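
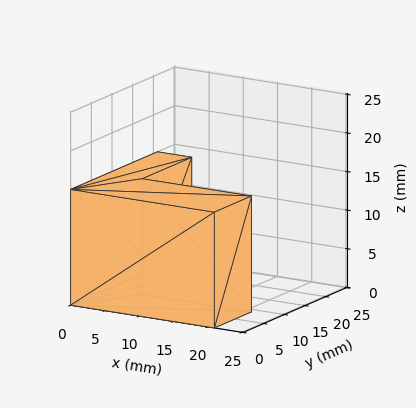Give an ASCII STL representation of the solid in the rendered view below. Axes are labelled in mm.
Reading the render: the shape is an L-shaped prism: outer 21 × 21 mm, arm thicknesses ≈ 9 mm (horizontal) and 5 mm (vertical), extruded 15 mm in z (dimensions read to the nearest mm from the axis ticks). For the STL, each face is triangulated and given an outward normal.

solid part
  facet normal 0.0000 0.0000 -1.0000
    outer loop
      vertex 21.000 9.000 0.000
      vertex 21.000 0.000 0.000
      vertex 0.000 0.000 0.000
    endloop
  endfacet
  facet normal 0.0000 0.0000 -1.0000
    outer loop
      vertex 5.000 9.000 0.000
      vertex 21.000 9.000 0.000
      vertex 0.000 0.000 0.000
    endloop
  endfacet
  facet normal 0.0000 0.0000 -1.0000
    outer loop
      vertex 5.000 21.000 0.000
      vertex 5.000 9.000 0.000
      vertex 0.000 0.000 0.000
    endloop
  endfacet
  facet normal 0.0000 0.0000 -1.0000
    outer loop
      vertex 0.000 21.000 0.000
      vertex 5.000 21.000 0.000
      vertex 0.000 0.000 0.000
    endloop
  endfacet
  facet normal 0.0000 0.0000 1.0000
    outer loop
      vertex 0.000 0.000 15.000
      vertex 21.000 0.000 15.000
      vertex 21.000 9.000 15.000
    endloop
  endfacet
  facet normal 0.0000 0.0000 1.0000
    outer loop
      vertex 0.000 0.000 15.000
      vertex 21.000 9.000 15.000
      vertex 5.000 9.000 15.000
    endloop
  endfacet
  facet normal 0.0000 0.0000 1.0000
    outer loop
      vertex 0.000 0.000 15.000
      vertex 5.000 9.000 15.000
      vertex 5.000 21.000 15.000
    endloop
  endfacet
  facet normal 0.0000 0.0000 1.0000
    outer loop
      vertex 0.000 0.000 15.000
      vertex 5.000 21.000 15.000
      vertex 0.000 21.000 15.000
    endloop
  endfacet
  facet normal 0.0000 -1.0000 0.0000
    outer loop
      vertex 0.000 0.000 0.000
      vertex 21.000 0.000 0.000
      vertex 21.000 0.000 15.000
    endloop
  endfacet
  facet normal 0.0000 -1.0000 0.0000
    outer loop
      vertex 0.000 0.000 0.000
      vertex 21.000 0.000 15.000
      vertex 0.000 0.000 15.000
    endloop
  endfacet
  facet normal 1.0000 0.0000 0.0000
    outer loop
      vertex 21.000 0.000 0.000
      vertex 21.000 9.000 0.000
      vertex 21.000 9.000 15.000
    endloop
  endfacet
  facet normal 1.0000 0.0000 0.0000
    outer loop
      vertex 21.000 0.000 0.000
      vertex 21.000 9.000 15.000
      vertex 21.000 0.000 15.000
    endloop
  endfacet
  facet normal 0.0000 1.0000 0.0000
    outer loop
      vertex 21.000 9.000 0.000
      vertex 5.000 9.000 0.000
      vertex 5.000 9.000 15.000
    endloop
  endfacet
  facet normal 0.0000 1.0000 0.0000
    outer loop
      vertex 21.000 9.000 0.000
      vertex 5.000 9.000 15.000
      vertex 21.000 9.000 15.000
    endloop
  endfacet
  facet normal 1.0000 0.0000 0.0000
    outer loop
      vertex 5.000 9.000 0.000
      vertex 5.000 21.000 0.000
      vertex 5.000 21.000 15.000
    endloop
  endfacet
  facet normal 1.0000 0.0000 0.0000
    outer loop
      vertex 5.000 9.000 0.000
      vertex 5.000 21.000 15.000
      vertex 5.000 9.000 15.000
    endloop
  endfacet
  facet normal 0.0000 1.0000 0.0000
    outer loop
      vertex 5.000 21.000 0.000
      vertex 0.000 21.000 0.000
      vertex 0.000 21.000 15.000
    endloop
  endfacet
  facet normal 0.0000 1.0000 0.0000
    outer loop
      vertex 5.000 21.000 0.000
      vertex 0.000 21.000 15.000
      vertex 5.000 21.000 15.000
    endloop
  endfacet
  facet normal -1.0000 0.0000 0.0000
    outer loop
      vertex 0.000 21.000 0.000
      vertex 0.000 0.000 0.000
      vertex 0.000 0.000 15.000
    endloop
  endfacet
  facet normal -1.0000 0.0000 0.0000
    outer loop
      vertex 0.000 21.000 0.000
      vertex 0.000 0.000 15.000
      vertex 0.000 21.000 15.000
    endloop
  endfacet
endsolid part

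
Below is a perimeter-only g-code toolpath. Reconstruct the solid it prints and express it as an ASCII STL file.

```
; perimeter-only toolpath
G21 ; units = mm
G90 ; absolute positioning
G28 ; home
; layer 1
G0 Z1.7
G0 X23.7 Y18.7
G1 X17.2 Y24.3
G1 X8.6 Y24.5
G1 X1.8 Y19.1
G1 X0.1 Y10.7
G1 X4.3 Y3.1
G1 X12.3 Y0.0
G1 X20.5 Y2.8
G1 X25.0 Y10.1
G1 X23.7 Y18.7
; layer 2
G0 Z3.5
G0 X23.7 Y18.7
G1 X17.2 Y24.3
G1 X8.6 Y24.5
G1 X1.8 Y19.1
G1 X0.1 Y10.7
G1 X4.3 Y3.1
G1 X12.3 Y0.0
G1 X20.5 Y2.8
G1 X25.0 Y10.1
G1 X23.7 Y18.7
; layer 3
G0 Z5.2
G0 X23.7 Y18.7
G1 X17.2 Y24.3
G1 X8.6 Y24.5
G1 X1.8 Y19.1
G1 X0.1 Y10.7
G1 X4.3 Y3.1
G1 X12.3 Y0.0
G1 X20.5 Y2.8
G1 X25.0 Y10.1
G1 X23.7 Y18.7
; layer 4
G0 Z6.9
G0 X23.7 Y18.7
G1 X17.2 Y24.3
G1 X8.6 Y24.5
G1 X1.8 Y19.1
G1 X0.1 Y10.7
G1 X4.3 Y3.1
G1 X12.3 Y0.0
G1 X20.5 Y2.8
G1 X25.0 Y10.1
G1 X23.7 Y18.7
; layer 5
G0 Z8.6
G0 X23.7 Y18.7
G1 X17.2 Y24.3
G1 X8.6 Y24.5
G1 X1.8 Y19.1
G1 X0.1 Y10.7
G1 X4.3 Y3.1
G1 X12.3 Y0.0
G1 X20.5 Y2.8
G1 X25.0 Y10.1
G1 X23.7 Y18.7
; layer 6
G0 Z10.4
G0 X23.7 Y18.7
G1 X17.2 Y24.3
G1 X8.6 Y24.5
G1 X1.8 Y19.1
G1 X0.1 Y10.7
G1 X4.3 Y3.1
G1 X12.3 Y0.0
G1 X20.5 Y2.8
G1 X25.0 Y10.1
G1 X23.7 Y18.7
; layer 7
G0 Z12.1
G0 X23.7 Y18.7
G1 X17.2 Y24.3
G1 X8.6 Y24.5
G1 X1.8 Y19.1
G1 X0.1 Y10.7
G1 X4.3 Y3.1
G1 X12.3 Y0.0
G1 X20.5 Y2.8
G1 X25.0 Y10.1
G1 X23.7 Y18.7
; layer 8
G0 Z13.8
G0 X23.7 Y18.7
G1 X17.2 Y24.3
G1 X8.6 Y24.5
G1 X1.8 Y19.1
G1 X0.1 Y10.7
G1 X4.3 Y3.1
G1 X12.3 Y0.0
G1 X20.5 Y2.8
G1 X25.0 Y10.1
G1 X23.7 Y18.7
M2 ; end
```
solid part
  facet normal 0.0000 0.0000 -1.0000
    outer loop
      vertex 8.6 24.5 0.0
      vertex 17.2 24.3 0.0
      vertex 23.7 18.7 0.0
    endloop
  endfacet
  facet normal 0.0000 0.0000 -1.0000
    outer loop
      vertex 1.8 19.1 0.0
      vertex 8.6 24.5 0.0
      vertex 23.7 18.7 0.0
    endloop
  endfacet
  facet normal 0.0000 0.0000 -1.0000
    outer loop
      vertex 0.1 10.7 0.0
      vertex 1.8 19.1 0.0
      vertex 23.7 18.7 0.0
    endloop
  endfacet
  facet normal 0.0000 0.0000 -1.0000
    outer loop
      vertex 4.3 3.1 0.0
      vertex 0.1 10.7 0.0
      vertex 23.7 18.7 0.0
    endloop
  endfacet
  facet normal 0.0000 0.0000 -1.0000
    outer loop
      vertex 12.3 0.0 0.0
      vertex 4.3 3.1 0.0
      vertex 23.7 18.7 0.0
    endloop
  endfacet
  facet normal 0.0000 0.0000 -1.0000
    outer loop
      vertex 20.5 2.8 0.0
      vertex 12.3 0.0 0.0
      vertex 23.7 18.7 0.0
    endloop
  endfacet
  facet normal 0.0000 0.0000 -1.0000
    outer loop
      vertex 25.0 10.1 0.0
      vertex 20.5 2.8 0.0
      vertex 23.7 18.7 0.0
    endloop
  endfacet
  facet normal 0.0000 0.0000 1.0000
    outer loop
      vertex 23.7 18.7 13.8
      vertex 17.2 24.3 13.8
      vertex 8.6 24.5 13.8
    endloop
  endfacet
  facet normal 0.0000 0.0000 1.0000
    outer loop
      vertex 23.7 18.7 13.8
      vertex 8.6 24.5 13.8
      vertex 1.8 19.1 13.8
    endloop
  endfacet
  facet normal 0.0000 0.0000 1.0000
    outer loop
      vertex 23.7 18.7 13.8
      vertex 1.8 19.1 13.8
      vertex 0.1 10.7 13.8
    endloop
  endfacet
  facet normal 0.0000 0.0000 1.0000
    outer loop
      vertex 23.7 18.7 13.8
      vertex 0.1 10.7 13.8
      vertex 4.3 3.1 13.8
    endloop
  endfacet
  facet normal 0.0000 0.0000 1.0000
    outer loop
      vertex 23.7 18.7 13.8
      vertex 4.3 3.1 13.8
      vertex 12.3 0.0 13.8
    endloop
  endfacet
  facet normal 0.0000 0.0000 1.0000
    outer loop
      vertex 23.7 18.7 13.8
      vertex 12.3 0.0 13.8
      vertex 20.5 2.8 13.8
    endloop
  endfacet
  facet normal 0.0000 0.0000 1.0000
    outer loop
      vertex 23.7 18.7 13.8
      vertex 20.5 2.8 13.8
      vertex 25.0 10.1 13.8
    endloop
  endfacet
  facet normal 0.6527 0.7576 0.0000
    outer loop
      vertex 23.7 18.7 0.0
      vertex 17.2 24.3 0.0
      vertex 17.2 24.3 13.8
    endloop
  endfacet
  facet normal 0.6527 0.7576 0.0000
    outer loop
      vertex 23.7 18.7 0.0
      vertex 17.2 24.3 13.8
      vertex 23.7 18.7 13.8
    endloop
  endfacet
  facet normal 0.0232 0.9997 0.0000
    outer loop
      vertex 17.2 24.3 0.0
      vertex 8.6 24.5 0.0
      vertex 8.6 24.5 13.8
    endloop
  endfacet
  facet normal 0.0232 0.9997 0.0000
    outer loop
      vertex 17.2 24.3 0.0
      vertex 8.6 24.5 13.8
      vertex 17.2 24.3 13.8
    endloop
  endfacet
  facet normal -0.6219 0.7831 0.0000
    outer loop
      vertex 8.6 24.5 0.0
      vertex 1.8 19.1 0.0
      vertex 1.8 19.1 13.8
    endloop
  endfacet
  facet normal -0.6219 0.7831 0.0000
    outer loop
      vertex 8.6 24.5 0.0
      vertex 1.8 19.1 13.8
      vertex 8.6 24.5 13.8
    endloop
  endfacet
  facet normal -0.9801 0.1984 0.0000
    outer loop
      vertex 1.8 19.1 0.0
      vertex 0.1 10.7 0.0
      vertex 0.1 10.7 13.8
    endloop
  endfacet
  facet normal -0.9801 0.1984 0.0000
    outer loop
      vertex 1.8 19.1 0.0
      vertex 0.1 10.7 13.8
      vertex 1.8 19.1 13.8
    endloop
  endfacet
  facet normal -0.8752 -0.4837 0.0000
    outer loop
      vertex 0.1 10.7 0.0
      vertex 4.3 3.1 0.0
      vertex 4.3 3.1 13.8
    endloop
  endfacet
  facet normal -0.8752 -0.4837 0.0000
    outer loop
      vertex 0.1 10.7 0.0
      vertex 4.3 3.1 13.8
      vertex 0.1 10.7 13.8
    endloop
  endfacet
  facet normal -0.3613 -0.9324 0.0000
    outer loop
      vertex 4.3 3.1 0.0
      vertex 12.3 0.0 0.0
      vertex 12.3 0.0 13.8
    endloop
  endfacet
  facet normal -0.3613 -0.9324 0.0000
    outer loop
      vertex 4.3 3.1 0.0
      vertex 12.3 0.0 13.8
      vertex 4.3 3.1 13.8
    endloop
  endfacet
  facet normal 0.3231 -0.9463 0.0000
    outer loop
      vertex 12.3 0.0 0.0
      vertex 20.5 2.8 0.0
      vertex 20.5 2.8 13.8
    endloop
  endfacet
  facet normal 0.3231 -0.9463 0.0000
    outer loop
      vertex 12.3 0.0 0.0
      vertex 20.5 2.8 13.8
      vertex 12.3 0.0 13.8
    endloop
  endfacet
  facet normal 0.8513 -0.5247 0.0000
    outer loop
      vertex 20.5 2.8 0.0
      vertex 25.0 10.1 0.0
      vertex 25.0 10.1 13.8
    endloop
  endfacet
  facet normal 0.8513 -0.5247 0.0000
    outer loop
      vertex 20.5 2.8 0.0
      vertex 25.0 10.1 13.8
      vertex 20.5 2.8 13.8
    endloop
  endfacet
  facet normal 0.9888 0.1495 0.0000
    outer loop
      vertex 25.0 10.1 0.0
      vertex 23.7 18.7 0.0
      vertex 23.7 18.7 13.8
    endloop
  endfacet
  facet normal 0.9888 0.1495 0.0000
    outer loop
      vertex 25.0 10.1 0.0
      vertex 23.7 18.7 13.8
      vertex 25.0 10.1 13.8
    endloop
  endfacet
endsolid part

The G0 Z moves step by Δz≈1.7 mm. Every layer's G1 loop is the same polygon, so the solid is a straight extrusion of it from z=0 to z≈13.8. Closing with flat bottom and top caps and triangulating gives 32 facets — a regular 9-sided prism (a cylinder approximated with 9 flat sides), circumscribed radius ≈ 12.6 mm, height ≈ 13.8 mm.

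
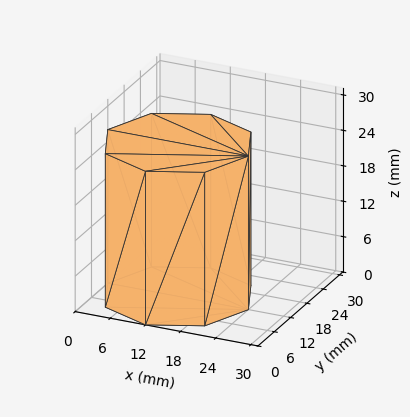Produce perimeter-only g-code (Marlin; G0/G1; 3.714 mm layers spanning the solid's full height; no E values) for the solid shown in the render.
Reading the render: the shape is a regular 8-sided prism (a cylinder approximated with 8 flat sides), circumscribed radius ≈ 12 mm, height ≈ 26 mm (dimensions read to the nearest mm from the axis ticks). For the g-code, the solid's height is divided into equal slices at the stated Δz and each level perimeter traced with G1 moves after a G0 lift.

; perimeter-only toolpath
G21 ; units = mm
G90 ; absolute positioning
G28 ; home
; layer 1
G0 Z3.714
G0 X24.000 Y12.000
G1 X20.485 Y20.485
G1 X12.000 Y24.000
G1 X3.515 Y20.485
G1 X0.000 Y12.000
G1 X3.515 Y3.515
G1 X12.000 Y0.000
G1 X20.485 Y3.515
G1 X24.000 Y12.000
; layer 2
G0 Z7.429
G0 X24.000 Y12.000
G1 X20.485 Y20.485
G1 X12.000 Y24.000
G1 X3.515 Y20.485
G1 X0.000 Y12.000
G1 X3.515 Y3.515
G1 X12.000 Y0.000
G1 X20.485 Y3.515
G1 X24.000 Y12.000
; layer 3
G0 Z11.143
G0 X24.000 Y12.000
G1 X20.485 Y20.485
G1 X12.000 Y24.000
G1 X3.515 Y20.485
G1 X0.000 Y12.000
G1 X3.515 Y3.515
G1 X12.000 Y0.000
G1 X20.485 Y3.515
G1 X24.000 Y12.000
; layer 4
G0 Z14.857
G0 X24.000 Y12.000
G1 X20.485 Y20.485
G1 X12.000 Y24.000
G1 X3.515 Y20.485
G1 X0.000 Y12.000
G1 X3.515 Y3.515
G1 X12.000 Y0.000
G1 X20.485 Y3.515
G1 X24.000 Y12.000
; layer 5
G0 Z18.571
G0 X24.000 Y12.000
G1 X20.485 Y20.485
G1 X12.000 Y24.000
G1 X3.515 Y20.485
G1 X0.000 Y12.000
G1 X3.515 Y3.515
G1 X12.000 Y0.000
G1 X20.485 Y3.515
G1 X24.000 Y12.000
; layer 6
G0 Z22.286
G0 X24.000 Y12.000
G1 X20.485 Y20.485
G1 X12.000 Y24.000
G1 X3.515 Y20.485
G1 X0.000 Y12.000
G1 X3.515 Y3.515
G1 X12.000 Y0.000
G1 X20.485 Y3.515
G1 X24.000 Y12.000
; layer 7
G0 Z26.000
G0 X24.000 Y12.000
G1 X20.485 Y20.485
G1 X12.000 Y24.000
G1 X3.515 Y20.485
G1 X0.000 Y12.000
G1 X3.515 Y3.515
G1 X12.000 Y0.000
G1 X20.485 Y3.515
G1 X24.000 Y12.000
M2 ; end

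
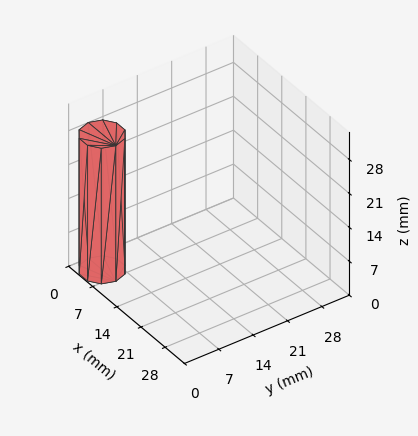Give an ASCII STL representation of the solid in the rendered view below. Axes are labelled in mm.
Reading the render: the shape is a regular 10-sided prism (a cylinder approximated with 10 flat sides), circumscribed radius ≈ 4 mm, height ≈ 28 mm (dimensions read to the nearest mm from the axis ticks). For the STL, each face is triangulated and given an outward normal.

solid part
  facet normal 0.0000 0.0000 -1.0000
    outer loop
      vertex 5.2 7.8 0.0
      vertex 7.2 6.4 0.0
      vertex 8.0 4.0 0.0
    endloop
  endfacet
  facet normal 0.0000 0.0000 -1.0000
    outer loop
      vertex 2.8 7.8 0.0
      vertex 5.2 7.8 0.0
      vertex 8.0 4.0 0.0
    endloop
  endfacet
  facet normal 0.0000 0.0000 -1.0000
    outer loop
      vertex 0.8 6.4 0.0
      vertex 2.8 7.8 0.0
      vertex 8.0 4.0 0.0
    endloop
  endfacet
  facet normal 0.0000 0.0000 -1.0000
    outer loop
      vertex 0.0 4.0 0.0
      vertex 0.8 6.4 0.0
      vertex 8.0 4.0 0.0
    endloop
  endfacet
  facet normal 0.0000 0.0000 -1.0000
    outer loop
      vertex 0.8 1.6 0.0
      vertex 0.0 4.0 0.0
      vertex 8.0 4.0 0.0
    endloop
  endfacet
  facet normal 0.0000 0.0000 -1.0000
    outer loop
      vertex 2.8 0.2 0.0
      vertex 0.8 1.6 0.0
      vertex 8.0 4.0 0.0
    endloop
  endfacet
  facet normal 0.0000 0.0000 -1.0000
    outer loop
      vertex 5.2 0.2 0.0
      vertex 2.8 0.2 0.0
      vertex 8.0 4.0 0.0
    endloop
  endfacet
  facet normal 0.0000 0.0000 -1.0000
    outer loop
      vertex 7.2 1.6 0.0
      vertex 5.2 0.2 0.0
      vertex 8.0 4.0 0.0
    endloop
  endfacet
  facet normal 0.0000 0.0000 1.0000
    outer loop
      vertex 8.0 4.0 28.0
      vertex 7.2 6.4 28.0
      vertex 5.2 7.8 28.0
    endloop
  endfacet
  facet normal 0.0000 0.0000 1.0000
    outer loop
      vertex 8.0 4.0 28.0
      vertex 5.2 7.8 28.0
      vertex 2.8 7.8 28.0
    endloop
  endfacet
  facet normal 0.0000 0.0000 1.0000
    outer loop
      vertex 8.0 4.0 28.0
      vertex 2.8 7.8 28.0
      vertex 0.8 6.4 28.0
    endloop
  endfacet
  facet normal 0.0000 0.0000 1.0000
    outer loop
      vertex 8.0 4.0 28.0
      vertex 0.8 6.4 28.0
      vertex 0.0 4.0 28.0
    endloop
  endfacet
  facet normal 0.0000 0.0000 1.0000
    outer loop
      vertex 8.0 4.0 28.0
      vertex 0.0 4.0 28.0
      vertex 0.8 1.6 28.0
    endloop
  endfacet
  facet normal 0.0000 0.0000 1.0000
    outer loop
      vertex 8.0 4.0 28.0
      vertex 0.8 1.6 28.0
      vertex 2.8 0.2 28.0
    endloop
  endfacet
  facet normal 0.0000 0.0000 1.0000
    outer loop
      vertex 8.0 4.0 28.0
      vertex 2.8 0.2 28.0
      vertex 5.2 0.2 28.0
    endloop
  endfacet
  facet normal 0.0000 0.0000 1.0000
    outer loop
      vertex 8.0 4.0 28.0
      vertex 5.2 0.2 28.0
      vertex 7.2 1.6 28.0
    endloop
  endfacet
  facet normal 0.9487 0.3162 0.0000
    outer loop
      vertex 8.0 4.0 0.0
      vertex 7.2 6.4 0.0
      vertex 7.2 6.4 28.0
    endloop
  endfacet
  facet normal 0.9487 0.3162 0.0000
    outer loop
      vertex 8.0 4.0 0.0
      vertex 7.2 6.4 28.0
      vertex 8.0 4.0 28.0
    endloop
  endfacet
  facet normal 0.5735 0.8192 0.0000
    outer loop
      vertex 7.2 6.4 0.0
      vertex 5.2 7.8 0.0
      vertex 5.2 7.8 28.0
    endloop
  endfacet
  facet normal 0.5735 0.8192 0.0000
    outer loop
      vertex 7.2 6.4 0.0
      vertex 5.2 7.8 28.0
      vertex 7.2 6.4 28.0
    endloop
  endfacet
  facet normal 0.0000 1.0000 0.0000
    outer loop
      vertex 5.2 7.8 0.0
      vertex 2.8 7.8 0.0
      vertex 2.8 7.8 28.0
    endloop
  endfacet
  facet normal 0.0000 1.0000 0.0000
    outer loop
      vertex 5.2 7.8 0.0
      vertex 2.8 7.8 28.0
      vertex 5.2 7.8 28.0
    endloop
  endfacet
  facet normal -0.5735 0.8192 0.0000
    outer loop
      vertex 2.8 7.8 0.0
      vertex 0.8 6.4 0.0
      vertex 0.8 6.4 28.0
    endloop
  endfacet
  facet normal -0.5735 0.8192 0.0000
    outer loop
      vertex 2.8 7.8 0.0
      vertex 0.8 6.4 28.0
      vertex 2.8 7.8 28.0
    endloop
  endfacet
  facet normal -0.9487 0.3162 0.0000
    outer loop
      vertex 0.8 6.4 0.0
      vertex 0.0 4.0 0.0
      vertex 0.0 4.0 28.0
    endloop
  endfacet
  facet normal -0.9487 0.3162 0.0000
    outer loop
      vertex 0.8 6.4 0.0
      vertex 0.0 4.0 28.0
      vertex 0.8 6.4 28.0
    endloop
  endfacet
  facet normal -0.9487 -0.3162 0.0000
    outer loop
      vertex 0.0 4.0 0.0
      vertex 0.8 1.6 0.0
      vertex 0.8 1.6 28.0
    endloop
  endfacet
  facet normal -0.9487 -0.3162 0.0000
    outer loop
      vertex 0.0 4.0 0.0
      vertex 0.8 1.6 28.0
      vertex 0.0 4.0 28.0
    endloop
  endfacet
  facet normal -0.5735 -0.8192 0.0000
    outer loop
      vertex 0.8 1.6 0.0
      vertex 2.8 0.2 0.0
      vertex 2.8 0.2 28.0
    endloop
  endfacet
  facet normal -0.5735 -0.8192 0.0000
    outer loop
      vertex 0.8 1.6 0.0
      vertex 2.8 0.2 28.0
      vertex 0.8 1.6 28.0
    endloop
  endfacet
  facet normal 0.0000 -1.0000 0.0000
    outer loop
      vertex 2.8 0.2 0.0
      vertex 5.2 0.2 0.0
      vertex 5.2 0.2 28.0
    endloop
  endfacet
  facet normal 0.0000 -1.0000 0.0000
    outer loop
      vertex 2.8 0.2 0.0
      vertex 5.2 0.2 28.0
      vertex 2.8 0.2 28.0
    endloop
  endfacet
  facet normal 0.5735 -0.8192 0.0000
    outer loop
      vertex 5.2 0.2 0.0
      vertex 7.2 1.6 0.0
      vertex 7.2 1.6 28.0
    endloop
  endfacet
  facet normal 0.5735 -0.8192 0.0000
    outer loop
      vertex 5.2 0.2 0.0
      vertex 7.2 1.6 28.0
      vertex 5.2 0.2 28.0
    endloop
  endfacet
  facet normal 0.9487 -0.3162 0.0000
    outer loop
      vertex 7.2 1.6 0.0
      vertex 8.0 4.0 0.0
      vertex 8.0 4.0 28.0
    endloop
  endfacet
  facet normal 0.9487 -0.3162 0.0000
    outer loop
      vertex 7.2 1.6 0.0
      vertex 8.0 4.0 28.0
      vertex 7.2 1.6 28.0
    endloop
  endfacet
endsolid part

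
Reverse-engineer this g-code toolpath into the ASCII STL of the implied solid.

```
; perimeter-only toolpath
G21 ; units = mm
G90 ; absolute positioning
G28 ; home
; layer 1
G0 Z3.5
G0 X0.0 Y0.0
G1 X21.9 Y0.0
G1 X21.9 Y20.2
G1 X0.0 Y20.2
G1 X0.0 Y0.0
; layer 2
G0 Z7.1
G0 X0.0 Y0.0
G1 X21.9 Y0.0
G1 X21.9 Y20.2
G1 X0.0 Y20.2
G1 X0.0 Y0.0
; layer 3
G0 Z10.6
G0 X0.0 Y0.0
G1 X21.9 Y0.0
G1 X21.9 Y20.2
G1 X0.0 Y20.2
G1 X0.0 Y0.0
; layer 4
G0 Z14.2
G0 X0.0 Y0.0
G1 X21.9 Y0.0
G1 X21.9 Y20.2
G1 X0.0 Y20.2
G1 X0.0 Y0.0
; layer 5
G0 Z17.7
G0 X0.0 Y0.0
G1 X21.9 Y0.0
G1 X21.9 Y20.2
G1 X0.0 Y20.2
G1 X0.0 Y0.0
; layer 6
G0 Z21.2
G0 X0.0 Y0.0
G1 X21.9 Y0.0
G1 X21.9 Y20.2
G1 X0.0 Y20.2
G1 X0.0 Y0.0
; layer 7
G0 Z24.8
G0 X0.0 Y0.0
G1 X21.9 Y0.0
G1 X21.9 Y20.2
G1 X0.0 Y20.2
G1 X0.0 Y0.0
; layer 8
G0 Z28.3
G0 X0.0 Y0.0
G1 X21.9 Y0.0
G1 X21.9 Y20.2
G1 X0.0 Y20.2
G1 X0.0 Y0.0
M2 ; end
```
solid part
  facet normal 0.0000 0.0000 -1.0000
    outer loop
      vertex 21.9 20.2 0.0
      vertex 21.9 0.0 0.0
      vertex 0.0 0.0 0.0
    endloop
  endfacet
  facet normal 0.0000 0.0000 -1.0000
    outer loop
      vertex 0.0 20.2 0.0
      vertex 21.9 20.2 0.0
      vertex 0.0 0.0 0.0
    endloop
  endfacet
  facet normal 0.0000 0.0000 1.0000
    outer loop
      vertex 0.0 0.0 28.3
      vertex 21.9 0.0 28.3
      vertex 21.9 20.2 28.3
    endloop
  endfacet
  facet normal 0.0000 0.0000 1.0000
    outer loop
      vertex 0.0 0.0 28.3
      vertex 21.9 20.2 28.3
      vertex 0.0 20.2 28.3
    endloop
  endfacet
  facet normal 0.0000 -1.0000 0.0000
    outer loop
      vertex 0.0 0.0 0.0
      vertex 21.9 0.0 0.0
      vertex 21.9 0.0 28.3
    endloop
  endfacet
  facet normal 0.0000 -1.0000 0.0000
    outer loop
      vertex 0.0 0.0 0.0
      vertex 21.9 0.0 28.3
      vertex 0.0 0.0 28.3
    endloop
  endfacet
  facet normal 0.0000 1.0000 0.0000
    outer loop
      vertex 21.9 20.2 28.3
      vertex 21.9 20.2 0.0
      vertex 0.0 20.2 0.0
    endloop
  endfacet
  facet normal 0.0000 1.0000 0.0000
    outer loop
      vertex 0.0 20.2 28.3
      vertex 21.9 20.2 28.3
      vertex 0.0 20.2 0.0
    endloop
  endfacet
  facet normal -1.0000 0.0000 0.0000
    outer loop
      vertex 0.0 20.2 28.3
      vertex 0.0 20.2 0.0
      vertex 0.0 0.0 0.0
    endloop
  endfacet
  facet normal -1.0000 0.0000 0.0000
    outer loop
      vertex 0.0 0.0 28.3
      vertex 0.0 20.2 28.3
      vertex 0.0 0.0 0.0
    endloop
  endfacet
  facet normal 1.0000 0.0000 0.0000
    outer loop
      vertex 21.9 0.0 0.0
      vertex 21.9 20.2 0.0
      vertex 21.9 20.2 28.3
    endloop
  endfacet
  facet normal 1.0000 0.0000 0.0000
    outer loop
      vertex 21.9 0.0 0.0
      vertex 21.9 20.2 28.3
      vertex 21.9 0.0 28.3
    endloop
  endfacet
endsolid part

The G0 Z moves step by Δz≈3.5 mm. Every layer's G1 loop is the same polygon, so the solid is a straight extrusion of it from z=0 to z≈28.3. Closing with flat bottom and top caps and triangulating gives 12 facets — a rectangular box, roughly 21.9 × 20.2 mm footprint and 28.3 mm tall.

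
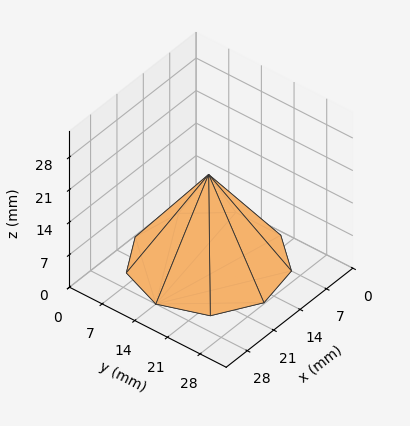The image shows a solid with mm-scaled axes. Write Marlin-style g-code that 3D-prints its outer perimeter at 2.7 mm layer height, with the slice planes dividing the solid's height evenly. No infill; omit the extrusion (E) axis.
Reading the render: the shape is a regular 9-sided pyramid, base circumscribed radius ≈ 14 mm, apex at z ≈ 19 mm (dimensions read to the nearest mm from the axis ticks). For the g-code, the solid's height is divided into equal slices at the stated Δz and each level perimeter traced with G1 moves after a G0 lift.

; perimeter-only toolpath
G21 ; units = mm
G90 ; absolute positioning
G28 ; home
; layer 1
G0 Z2.7
G0 X26.0 Y14.0
G1 X23.2 Y21.7
G1 X16.1 Y25.8
G1 X8.0 Y24.4
G1 X2.7 Y18.1
G1 X2.7 Y9.9
G1 X8.0 Y3.6
G1 X16.1 Y2.2
G1 X23.2 Y6.3
G1 X26.0 Y14.0
; layer 2
G0 Z5.4
G0 X24.0 Y14.0
G1 X21.6 Y20.4
G1 X15.7 Y23.9
G1 X9.0 Y22.6
G1 X4.6 Y17.4
G1 X4.6 Y10.6
G1 X9.0 Y5.4
G1 X15.7 Y4.1
G1 X21.6 Y7.6
G1 X24.0 Y14.0
; layer 3
G0 Z8.1
G0 X22.0 Y14.0
G1 X20.1 Y19.1
G1 X15.4 Y21.9
G1 X10.0 Y20.9
G1 X6.5 Y16.7
G1 X6.5 Y11.3
G1 X10.0 Y7.1
G1 X15.4 Y6.1
G1 X20.1 Y8.9
G1 X22.0 Y14.0
; layer 4
G0 Z10.9
G0 X20.0 Y14.0
G1 X18.6 Y17.9
G1 X15.0 Y19.9
G1 X11.0 Y19.2
G1 X8.3 Y16.1
G1 X8.3 Y11.9
G1 X11.0 Y8.8
G1 X15.0 Y8.1
G1 X18.6 Y10.1
G1 X20.0 Y14.0
; layer 5
G0 Z13.6
G0 X18.0 Y14.0
G1 X17.1 Y16.6
G1 X14.7 Y17.9
G1 X12.0 Y17.5
G1 X10.2 Y15.4
G1 X10.2 Y12.6
G1 X12.0 Y10.5
G1 X14.7 Y10.1
G1 X17.1 Y11.4
G1 X18.0 Y14.0
; layer 6
G0 Z16.3
G0 X16.0 Y14.0
G1 X15.5 Y15.3
G1 X14.3 Y16.0
G1 X13.0 Y15.7
G1 X12.1 Y14.7
G1 X12.1 Y13.3
G1 X13.0 Y12.3
G1 X14.3 Y12.0
G1 X15.5 Y12.7
G1 X16.0 Y14.0
M2 ; end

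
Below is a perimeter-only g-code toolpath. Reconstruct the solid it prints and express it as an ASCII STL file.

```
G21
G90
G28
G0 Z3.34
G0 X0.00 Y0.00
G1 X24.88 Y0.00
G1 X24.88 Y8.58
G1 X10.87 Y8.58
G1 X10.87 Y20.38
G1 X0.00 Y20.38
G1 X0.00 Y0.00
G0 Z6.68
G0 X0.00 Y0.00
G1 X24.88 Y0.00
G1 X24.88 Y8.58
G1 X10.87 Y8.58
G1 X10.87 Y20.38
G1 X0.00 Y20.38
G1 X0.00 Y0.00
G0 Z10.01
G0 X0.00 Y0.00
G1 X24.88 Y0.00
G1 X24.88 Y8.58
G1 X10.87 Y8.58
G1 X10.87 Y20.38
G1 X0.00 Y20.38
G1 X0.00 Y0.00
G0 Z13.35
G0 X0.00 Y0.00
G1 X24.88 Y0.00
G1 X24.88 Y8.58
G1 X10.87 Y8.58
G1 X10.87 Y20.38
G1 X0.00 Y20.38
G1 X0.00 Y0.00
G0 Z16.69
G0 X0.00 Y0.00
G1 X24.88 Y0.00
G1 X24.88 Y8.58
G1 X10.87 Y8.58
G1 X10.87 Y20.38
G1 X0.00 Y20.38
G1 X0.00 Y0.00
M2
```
solid part
  facet normal 0.0000 0.0000 -1.0000
    outer loop
      vertex 24.88 8.58 0.00
      vertex 24.88 0.00 0.00
      vertex 0.00 0.00 0.00
    endloop
  endfacet
  facet normal 0.0000 0.0000 -1.0000
    outer loop
      vertex 10.87 8.58 0.00
      vertex 24.88 8.58 0.00
      vertex 0.00 0.00 0.00
    endloop
  endfacet
  facet normal 0.0000 0.0000 -1.0000
    outer loop
      vertex 10.87 20.38 0.00
      vertex 10.87 8.58 0.00
      vertex 0.00 0.00 0.00
    endloop
  endfacet
  facet normal 0.0000 0.0000 -1.0000
    outer loop
      vertex 0.00 20.38 0.00
      vertex 10.87 20.38 0.00
      vertex 0.00 0.00 0.00
    endloop
  endfacet
  facet normal 0.0000 0.0000 1.0000
    outer loop
      vertex 0.00 0.00 16.69
      vertex 24.88 0.00 16.69
      vertex 24.88 8.58 16.69
    endloop
  endfacet
  facet normal 0.0000 0.0000 1.0000
    outer loop
      vertex 0.00 0.00 16.69
      vertex 24.88 8.58 16.69
      vertex 10.87 8.58 16.69
    endloop
  endfacet
  facet normal 0.0000 0.0000 1.0000
    outer loop
      vertex 0.00 0.00 16.69
      vertex 10.87 8.58 16.69
      vertex 10.87 20.38 16.69
    endloop
  endfacet
  facet normal 0.0000 0.0000 1.0000
    outer loop
      vertex 0.00 0.00 16.69
      vertex 10.87 20.38 16.69
      vertex 0.00 20.38 16.69
    endloop
  endfacet
  facet normal 0.0000 -1.0000 0.0000
    outer loop
      vertex 0.00 0.00 0.00
      vertex 24.88 0.00 0.00
      vertex 24.88 0.00 16.69
    endloop
  endfacet
  facet normal 0.0000 -1.0000 0.0000
    outer loop
      vertex 0.00 0.00 0.00
      vertex 24.88 0.00 16.69
      vertex 0.00 0.00 16.69
    endloop
  endfacet
  facet normal 1.0000 0.0000 0.0000
    outer loop
      vertex 24.88 0.00 0.00
      vertex 24.88 8.58 0.00
      vertex 24.88 8.58 16.69
    endloop
  endfacet
  facet normal 1.0000 0.0000 0.0000
    outer loop
      vertex 24.88 0.00 0.00
      vertex 24.88 8.58 16.69
      vertex 24.88 0.00 16.69
    endloop
  endfacet
  facet normal 0.0000 1.0000 0.0000
    outer loop
      vertex 24.88 8.58 0.00
      vertex 10.87 8.58 0.00
      vertex 10.87 8.58 16.69
    endloop
  endfacet
  facet normal 0.0000 1.0000 0.0000
    outer loop
      vertex 24.88 8.58 0.00
      vertex 10.87 8.58 16.69
      vertex 24.88 8.58 16.69
    endloop
  endfacet
  facet normal 1.0000 0.0000 0.0000
    outer loop
      vertex 10.87 8.58 0.00
      vertex 10.87 20.38 0.00
      vertex 10.87 20.38 16.69
    endloop
  endfacet
  facet normal 1.0000 0.0000 0.0000
    outer loop
      vertex 10.87 8.58 0.00
      vertex 10.87 20.38 16.69
      vertex 10.87 8.58 16.69
    endloop
  endfacet
  facet normal 0.0000 1.0000 0.0000
    outer loop
      vertex 10.87 20.38 0.00
      vertex 0.00 20.38 0.00
      vertex 0.00 20.38 16.69
    endloop
  endfacet
  facet normal 0.0000 1.0000 0.0000
    outer loop
      vertex 10.87 20.38 0.00
      vertex 0.00 20.38 16.69
      vertex 10.87 20.38 16.69
    endloop
  endfacet
  facet normal -1.0000 0.0000 0.0000
    outer loop
      vertex 0.00 20.38 0.00
      vertex 0.00 0.00 0.00
      vertex 0.00 0.00 16.69
    endloop
  endfacet
  facet normal -1.0000 0.0000 0.0000
    outer loop
      vertex 0.00 20.38 0.00
      vertex 0.00 0.00 16.69
      vertex 0.00 20.38 16.69
    endloop
  endfacet
endsolid part

The G0 Z moves step by Δz≈3.34 mm. Every layer's G1 loop is the same polygon, so the solid is a straight extrusion of it from z=0 to z≈16.7. Closing with flat bottom and top caps and triangulating gives 20 facets — an L-shaped prism: outer 24.9 × 20.4 mm, arm thicknesses ≈ 8.58 mm (horizontal) and 10.9 mm (vertical), extruded 16.7 mm in z.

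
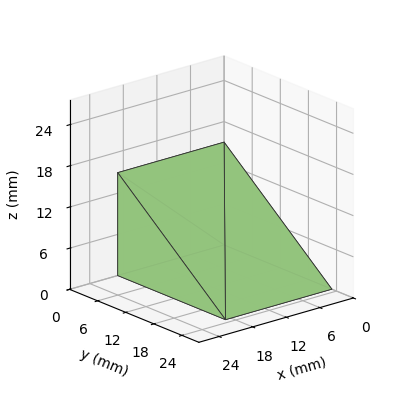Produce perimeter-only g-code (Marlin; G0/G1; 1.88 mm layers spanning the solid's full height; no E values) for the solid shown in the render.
Reading the render: the shape is a wedge (ramp): 19 × 23 mm base, rising to 15 mm along the y=0 edge and sloping linearly to z=0 at y=23 (dimensions read to the nearest mm from the axis ticks). For the g-code, the solid's height is divided into equal slices at the stated Δz and each level perimeter traced with G1 moves after a G0 lift.

; perimeter-only toolpath
G21 ; units = mm
G90 ; absolute positioning
G28 ; home
; layer 1
G0 Z1.88
G0 X0.00 Y0.00
G1 X19.00 Y0.00
G1 X19.00 Y20.12
G1 X0.00 Y20.12
G1 X0.00 Y0.00
; layer 2
G0 Z3.75
G0 X0.00 Y0.00
G1 X19.00 Y0.00
G1 X19.00 Y17.25
G1 X0.00 Y17.25
G1 X0.00 Y0.00
; layer 3
G0 Z5.62
G0 X0.00 Y0.00
G1 X19.00 Y0.00
G1 X19.00 Y14.38
G1 X0.00 Y14.38
G1 X0.00 Y0.00
; layer 4
G0 Z7.50
G0 X0.00 Y0.00
G1 X19.00 Y0.00
G1 X19.00 Y11.50
G1 X0.00 Y11.50
G1 X0.00 Y0.00
; layer 5
G0 Z9.38
G0 X0.00 Y0.00
G1 X19.00 Y0.00
G1 X19.00 Y8.62
G1 X0.00 Y8.62
G1 X0.00 Y0.00
; layer 6
G0 Z11.25
G0 X0.00 Y0.00
G1 X19.00 Y0.00
G1 X19.00 Y5.75
G1 X0.00 Y5.75
G1 X0.00 Y0.00
; layer 7
G0 Z13.12
G0 X0.00 Y0.00
G1 X19.00 Y0.00
G1 X19.00 Y2.88
G1 X0.00 Y2.88
G1 X0.00 Y0.00
M2 ; end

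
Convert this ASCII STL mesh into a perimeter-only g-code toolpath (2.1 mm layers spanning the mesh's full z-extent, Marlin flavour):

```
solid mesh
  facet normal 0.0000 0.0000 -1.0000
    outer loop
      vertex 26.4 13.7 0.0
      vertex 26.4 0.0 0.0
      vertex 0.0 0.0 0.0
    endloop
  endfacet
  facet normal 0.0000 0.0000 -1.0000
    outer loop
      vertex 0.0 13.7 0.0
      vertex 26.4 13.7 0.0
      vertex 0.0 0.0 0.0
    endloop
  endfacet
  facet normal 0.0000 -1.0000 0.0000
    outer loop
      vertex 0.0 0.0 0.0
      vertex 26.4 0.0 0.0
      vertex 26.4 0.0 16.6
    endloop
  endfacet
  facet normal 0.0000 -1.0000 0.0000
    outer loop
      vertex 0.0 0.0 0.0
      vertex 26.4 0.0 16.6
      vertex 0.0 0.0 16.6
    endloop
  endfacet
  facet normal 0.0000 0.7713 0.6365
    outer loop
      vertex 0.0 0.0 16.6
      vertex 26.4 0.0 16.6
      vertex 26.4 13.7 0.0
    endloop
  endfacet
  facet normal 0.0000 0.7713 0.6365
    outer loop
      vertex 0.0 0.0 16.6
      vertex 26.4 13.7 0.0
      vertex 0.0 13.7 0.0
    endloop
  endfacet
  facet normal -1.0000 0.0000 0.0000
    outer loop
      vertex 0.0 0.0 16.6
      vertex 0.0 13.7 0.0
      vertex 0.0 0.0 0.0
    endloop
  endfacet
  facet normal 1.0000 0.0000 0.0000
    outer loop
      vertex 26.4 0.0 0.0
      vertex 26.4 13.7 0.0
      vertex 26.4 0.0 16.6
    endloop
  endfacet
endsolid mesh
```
; perimeter-only toolpath
G21 ; units = mm
G90 ; absolute positioning
G28 ; home
; layer 1
G0 Z2.1
G0 X0.0 Y0.0
G1 X26.4 Y0.0
G1 X26.4 Y12.0
G1 X0.0 Y12.0
G1 X0.0 Y0.0
; layer 2
G0 Z4.2
G0 X0.0 Y0.0
G1 X26.4 Y0.0
G1 X26.4 Y10.3
G1 X0.0 Y10.3
G1 X0.0 Y0.0
; layer 3
G0 Z6.2
G0 X0.0 Y0.0
G1 X26.4 Y0.0
G1 X26.4 Y8.6
G1 X0.0 Y8.6
G1 X0.0 Y0.0
; layer 4
G0 Z8.3
G0 X0.0 Y0.0
G1 X26.4 Y0.0
G1 X26.4 Y6.8
G1 X0.0 Y6.8
G1 X0.0 Y0.0
; layer 5
G0 Z10.4
G0 X0.0 Y0.0
G1 X26.4 Y0.0
G1 X26.4 Y5.1
G1 X0.0 Y5.1
G1 X0.0 Y0.0
; layer 6
G0 Z12.5
G0 X0.0 Y0.0
G1 X26.4 Y0.0
G1 X26.4 Y3.4
G1 X0.0 Y3.4
G1 X0.0 Y0.0
; layer 7
G0 Z14.5
G0 X0.0 Y0.0
G1 X26.4 Y0.0
G1 X26.4 Y1.7
G1 X0.0 Y1.7
G1 X0.0 Y0.0
M2 ; end

The solid is a wedge (ramp): 26.4 × 13.7 mm base, rising to 16.6 mm along the y=0 edge and sloping linearly to z=0 at y=13.7. Slicing at Δz = 2.1 mm — 8 equal slices spanning the solid's height, so layer i sits at z = i·h/8 — gives 7 non-empty perimeters. Each is a 4-segment closed polygon; G0 lifts to the layer z and rapids to the start vertex, then G1 traces the edges. The cross-section shrinks linearly with z (the slice at the apex is degenerate and omitted).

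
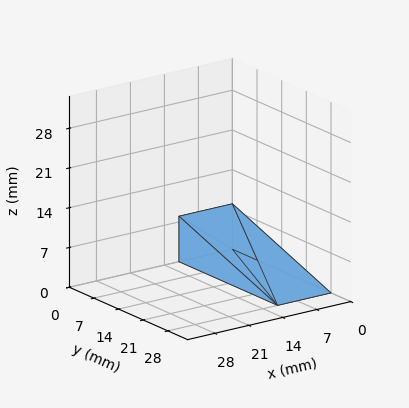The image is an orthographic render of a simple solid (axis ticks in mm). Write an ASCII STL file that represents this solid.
Reading the render: the shape is a wedge (ramp): 11 × 28 mm base, rising to 8 mm along the y=0 edge and sloping linearly to z=0 at y=28 (dimensions read to the nearest mm from the axis ticks). For the STL, each face is triangulated and given an outward normal.

solid part
  facet normal 0.0000 0.0000 -1.0000
    outer loop
      vertex 11.000 28.000 0.000
      vertex 11.000 0.000 0.000
      vertex 0.000 0.000 0.000
    endloop
  endfacet
  facet normal 0.0000 0.0000 -1.0000
    outer loop
      vertex 0.000 28.000 0.000
      vertex 11.000 28.000 0.000
      vertex 0.000 0.000 0.000
    endloop
  endfacet
  facet normal 0.0000 -1.0000 0.0000
    outer loop
      vertex 0.000 0.000 0.000
      vertex 11.000 0.000 0.000
      vertex 11.000 0.000 8.000
    endloop
  endfacet
  facet normal 0.0000 -1.0000 0.0000
    outer loop
      vertex 0.000 0.000 0.000
      vertex 11.000 0.000 8.000
      vertex 0.000 0.000 8.000
    endloop
  endfacet
  facet normal 0.0000 0.2747 0.9615
    outer loop
      vertex 0.000 0.000 8.000
      vertex 11.000 0.000 8.000
      vertex 11.000 28.000 0.000
    endloop
  endfacet
  facet normal 0.0000 0.2747 0.9615
    outer loop
      vertex 0.000 0.000 8.000
      vertex 11.000 28.000 0.000
      vertex 0.000 28.000 0.000
    endloop
  endfacet
  facet normal -1.0000 0.0000 0.0000
    outer loop
      vertex 0.000 0.000 8.000
      vertex 0.000 28.000 0.000
      vertex 0.000 0.000 0.000
    endloop
  endfacet
  facet normal 1.0000 0.0000 0.0000
    outer loop
      vertex 11.000 0.000 0.000
      vertex 11.000 28.000 0.000
      vertex 11.000 0.000 8.000
    endloop
  endfacet
endsolid part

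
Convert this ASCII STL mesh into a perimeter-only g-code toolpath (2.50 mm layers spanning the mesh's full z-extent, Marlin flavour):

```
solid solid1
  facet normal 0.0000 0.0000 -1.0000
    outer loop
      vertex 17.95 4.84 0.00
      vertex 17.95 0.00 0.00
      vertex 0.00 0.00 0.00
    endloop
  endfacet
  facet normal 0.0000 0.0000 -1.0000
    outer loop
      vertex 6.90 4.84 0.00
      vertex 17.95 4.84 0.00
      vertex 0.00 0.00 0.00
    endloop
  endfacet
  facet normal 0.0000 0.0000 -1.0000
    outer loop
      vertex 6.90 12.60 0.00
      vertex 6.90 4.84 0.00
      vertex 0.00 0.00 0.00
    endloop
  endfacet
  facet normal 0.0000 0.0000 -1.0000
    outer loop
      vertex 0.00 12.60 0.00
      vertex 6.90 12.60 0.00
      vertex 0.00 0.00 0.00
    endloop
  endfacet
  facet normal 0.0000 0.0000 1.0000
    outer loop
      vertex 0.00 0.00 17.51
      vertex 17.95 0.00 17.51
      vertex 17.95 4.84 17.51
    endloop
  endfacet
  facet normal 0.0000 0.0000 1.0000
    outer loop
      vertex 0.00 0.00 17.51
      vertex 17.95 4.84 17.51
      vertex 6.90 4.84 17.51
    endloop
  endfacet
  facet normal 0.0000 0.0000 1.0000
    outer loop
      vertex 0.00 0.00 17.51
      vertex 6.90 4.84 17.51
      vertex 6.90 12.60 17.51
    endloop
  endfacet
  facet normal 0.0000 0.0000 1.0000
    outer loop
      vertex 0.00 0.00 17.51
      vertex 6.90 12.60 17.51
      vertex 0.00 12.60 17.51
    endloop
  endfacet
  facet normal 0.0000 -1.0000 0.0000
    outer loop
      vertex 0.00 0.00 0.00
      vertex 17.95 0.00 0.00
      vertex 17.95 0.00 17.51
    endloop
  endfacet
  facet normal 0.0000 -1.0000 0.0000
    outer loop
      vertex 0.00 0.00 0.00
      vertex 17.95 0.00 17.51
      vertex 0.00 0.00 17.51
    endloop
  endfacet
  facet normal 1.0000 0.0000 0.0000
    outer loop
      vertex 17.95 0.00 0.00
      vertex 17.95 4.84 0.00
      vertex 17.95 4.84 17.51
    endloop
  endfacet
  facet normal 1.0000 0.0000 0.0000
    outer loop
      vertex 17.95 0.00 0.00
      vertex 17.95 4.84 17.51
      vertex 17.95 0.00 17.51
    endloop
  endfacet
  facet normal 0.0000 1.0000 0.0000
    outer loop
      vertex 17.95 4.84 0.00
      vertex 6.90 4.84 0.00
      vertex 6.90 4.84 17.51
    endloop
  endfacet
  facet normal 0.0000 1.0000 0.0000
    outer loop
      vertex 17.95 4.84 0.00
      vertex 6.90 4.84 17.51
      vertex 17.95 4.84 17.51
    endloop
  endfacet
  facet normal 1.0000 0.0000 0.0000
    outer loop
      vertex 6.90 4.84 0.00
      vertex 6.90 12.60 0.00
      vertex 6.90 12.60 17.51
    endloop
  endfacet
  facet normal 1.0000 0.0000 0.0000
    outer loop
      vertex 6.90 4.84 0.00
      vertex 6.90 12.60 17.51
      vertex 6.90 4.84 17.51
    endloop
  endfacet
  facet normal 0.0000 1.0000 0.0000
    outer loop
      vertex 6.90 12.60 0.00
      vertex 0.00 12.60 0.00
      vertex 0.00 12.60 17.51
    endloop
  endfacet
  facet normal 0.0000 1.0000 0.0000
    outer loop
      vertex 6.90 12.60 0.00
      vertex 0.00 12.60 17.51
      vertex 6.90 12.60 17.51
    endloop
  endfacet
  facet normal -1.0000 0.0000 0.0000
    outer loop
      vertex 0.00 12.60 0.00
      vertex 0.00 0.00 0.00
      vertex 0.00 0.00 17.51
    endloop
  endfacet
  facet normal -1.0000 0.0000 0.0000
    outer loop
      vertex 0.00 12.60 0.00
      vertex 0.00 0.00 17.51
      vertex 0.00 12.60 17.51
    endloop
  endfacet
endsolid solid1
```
; perimeter-only toolpath
G21 ; units = mm
G90 ; absolute positioning
G28 ; home
; layer 1
G0 Z2.50
G0 X0.00 Y0.00
G1 X17.95 Y0.00
G1 X17.95 Y4.84
G1 X6.90 Y4.84
G1 X6.90 Y12.60
G1 X0.00 Y12.60
G1 X0.00 Y0.00
; layer 2
G0 Z5.00
G0 X0.00 Y0.00
G1 X17.95 Y0.00
G1 X17.95 Y4.84
G1 X6.90 Y4.84
G1 X6.90 Y12.60
G1 X0.00 Y12.60
G1 X0.00 Y0.00
; layer 3
G0 Z7.50
G0 X0.00 Y0.00
G1 X17.95 Y0.00
G1 X17.95 Y4.84
G1 X6.90 Y4.84
G1 X6.90 Y12.60
G1 X0.00 Y12.60
G1 X0.00 Y0.00
; layer 4
G0 Z10.01
G0 X0.00 Y0.00
G1 X17.95 Y0.00
G1 X17.95 Y4.84
G1 X6.90 Y4.84
G1 X6.90 Y12.60
G1 X0.00 Y12.60
G1 X0.00 Y0.00
; layer 5
G0 Z12.51
G0 X0.00 Y0.00
G1 X17.95 Y0.00
G1 X17.95 Y4.84
G1 X6.90 Y4.84
G1 X6.90 Y12.60
G1 X0.00 Y12.60
G1 X0.00 Y0.00
; layer 6
G0 Z15.01
G0 X0.00 Y0.00
G1 X17.95 Y0.00
G1 X17.95 Y4.84
G1 X6.90 Y4.84
G1 X6.90 Y12.60
G1 X0.00 Y12.60
G1 X0.00 Y0.00
; layer 7
G0 Z17.51
G0 X0.00 Y0.00
G1 X17.95 Y0.00
G1 X17.95 Y4.84
G1 X6.90 Y4.84
G1 X6.90 Y12.60
G1 X0.00 Y12.60
G1 X0.00 Y0.00
M2 ; end

The solid is an L-shaped prism: outer 17.9 × 12.6 mm, arm thicknesses ≈ 4.84 mm (horizontal) and 6.9 mm (vertical), extruded 17.5 mm in z. Slicing at Δz = 2.50 mm — 7 equal slices spanning the solid's height, so layer i sits at z = i·h/7 — gives 7 non-empty perimeters. Each is a 6-segment closed polygon; G0 lifts to the layer z and rapids to the start vertex, then G1 traces the edges.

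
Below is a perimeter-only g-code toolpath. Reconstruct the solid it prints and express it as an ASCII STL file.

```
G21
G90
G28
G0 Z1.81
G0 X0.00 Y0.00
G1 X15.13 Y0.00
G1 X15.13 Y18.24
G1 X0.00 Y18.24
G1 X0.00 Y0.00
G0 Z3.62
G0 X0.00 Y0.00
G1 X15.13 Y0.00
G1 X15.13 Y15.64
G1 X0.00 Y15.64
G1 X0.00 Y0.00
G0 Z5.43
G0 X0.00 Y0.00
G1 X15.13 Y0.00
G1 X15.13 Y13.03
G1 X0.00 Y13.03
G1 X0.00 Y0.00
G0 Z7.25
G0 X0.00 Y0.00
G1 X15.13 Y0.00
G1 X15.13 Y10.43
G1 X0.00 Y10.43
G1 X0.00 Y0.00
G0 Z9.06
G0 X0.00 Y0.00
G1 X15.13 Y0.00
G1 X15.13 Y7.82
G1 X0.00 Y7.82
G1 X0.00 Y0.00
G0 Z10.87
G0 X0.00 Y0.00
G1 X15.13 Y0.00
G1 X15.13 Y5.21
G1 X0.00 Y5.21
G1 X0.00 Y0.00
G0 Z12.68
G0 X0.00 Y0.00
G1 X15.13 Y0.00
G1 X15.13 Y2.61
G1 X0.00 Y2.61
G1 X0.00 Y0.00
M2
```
solid part
  facet normal 0.0000 0.0000 -1.0000
    outer loop
      vertex 15.13 20.85 0.00
      vertex 15.13 0.00 0.00
      vertex 0.00 0.00 0.00
    endloop
  endfacet
  facet normal 0.0000 0.0000 -1.0000
    outer loop
      vertex 0.00 20.85 0.00
      vertex 15.13 20.85 0.00
      vertex 0.00 0.00 0.00
    endloop
  endfacet
  facet normal 0.0000 -1.0000 0.0000
    outer loop
      vertex 0.00 0.00 0.00
      vertex 15.13 0.00 0.00
      vertex 15.13 0.00 14.49
    endloop
  endfacet
  facet normal 0.0000 -1.0000 0.0000
    outer loop
      vertex 0.00 0.00 0.00
      vertex 15.13 0.00 14.49
      vertex 0.00 0.00 14.49
    endloop
  endfacet
  facet normal 0.0000 0.5707 0.8212
    outer loop
      vertex 0.00 0.00 14.49
      vertex 15.13 0.00 14.49
      vertex 15.13 20.85 0.00
    endloop
  endfacet
  facet normal 0.0000 0.5707 0.8212
    outer loop
      vertex 0.00 0.00 14.49
      vertex 15.13 20.85 0.00
      vertex 0.00 20.85 0.00
    endloop
  endfacet
  facet normal -1.0000 0.0000 0.0000
    outer loop
      vertex 0.00 0.00 14.49
      vertex 0.00 20.85 0.00
      vertex 0.00 0.00 0.00
    endloop
  endfacet
  facet normal 1.0000 0.0000 0.0000
    outer loop
      vertex 15.13 0.00 0.00
      vertex 15.13 20.85 0.00
      vertex 15.13 0.00 14.49
    endloop
  endfacet
endsolid part

The G0 Z moves step by Δz≈1.81 mm. The G1 loops shrink linearly with z, so the solid tapers from its base footprint up to z≈14.5. Closing with a flat bottom cap and the tapered top and triangulating gives 8 facets — a wedge (ramp): 15.1 × 20.9 mm base, rising to 14.5 mm along the y=0 edge and sloping linearly to z=0 at y=20.9.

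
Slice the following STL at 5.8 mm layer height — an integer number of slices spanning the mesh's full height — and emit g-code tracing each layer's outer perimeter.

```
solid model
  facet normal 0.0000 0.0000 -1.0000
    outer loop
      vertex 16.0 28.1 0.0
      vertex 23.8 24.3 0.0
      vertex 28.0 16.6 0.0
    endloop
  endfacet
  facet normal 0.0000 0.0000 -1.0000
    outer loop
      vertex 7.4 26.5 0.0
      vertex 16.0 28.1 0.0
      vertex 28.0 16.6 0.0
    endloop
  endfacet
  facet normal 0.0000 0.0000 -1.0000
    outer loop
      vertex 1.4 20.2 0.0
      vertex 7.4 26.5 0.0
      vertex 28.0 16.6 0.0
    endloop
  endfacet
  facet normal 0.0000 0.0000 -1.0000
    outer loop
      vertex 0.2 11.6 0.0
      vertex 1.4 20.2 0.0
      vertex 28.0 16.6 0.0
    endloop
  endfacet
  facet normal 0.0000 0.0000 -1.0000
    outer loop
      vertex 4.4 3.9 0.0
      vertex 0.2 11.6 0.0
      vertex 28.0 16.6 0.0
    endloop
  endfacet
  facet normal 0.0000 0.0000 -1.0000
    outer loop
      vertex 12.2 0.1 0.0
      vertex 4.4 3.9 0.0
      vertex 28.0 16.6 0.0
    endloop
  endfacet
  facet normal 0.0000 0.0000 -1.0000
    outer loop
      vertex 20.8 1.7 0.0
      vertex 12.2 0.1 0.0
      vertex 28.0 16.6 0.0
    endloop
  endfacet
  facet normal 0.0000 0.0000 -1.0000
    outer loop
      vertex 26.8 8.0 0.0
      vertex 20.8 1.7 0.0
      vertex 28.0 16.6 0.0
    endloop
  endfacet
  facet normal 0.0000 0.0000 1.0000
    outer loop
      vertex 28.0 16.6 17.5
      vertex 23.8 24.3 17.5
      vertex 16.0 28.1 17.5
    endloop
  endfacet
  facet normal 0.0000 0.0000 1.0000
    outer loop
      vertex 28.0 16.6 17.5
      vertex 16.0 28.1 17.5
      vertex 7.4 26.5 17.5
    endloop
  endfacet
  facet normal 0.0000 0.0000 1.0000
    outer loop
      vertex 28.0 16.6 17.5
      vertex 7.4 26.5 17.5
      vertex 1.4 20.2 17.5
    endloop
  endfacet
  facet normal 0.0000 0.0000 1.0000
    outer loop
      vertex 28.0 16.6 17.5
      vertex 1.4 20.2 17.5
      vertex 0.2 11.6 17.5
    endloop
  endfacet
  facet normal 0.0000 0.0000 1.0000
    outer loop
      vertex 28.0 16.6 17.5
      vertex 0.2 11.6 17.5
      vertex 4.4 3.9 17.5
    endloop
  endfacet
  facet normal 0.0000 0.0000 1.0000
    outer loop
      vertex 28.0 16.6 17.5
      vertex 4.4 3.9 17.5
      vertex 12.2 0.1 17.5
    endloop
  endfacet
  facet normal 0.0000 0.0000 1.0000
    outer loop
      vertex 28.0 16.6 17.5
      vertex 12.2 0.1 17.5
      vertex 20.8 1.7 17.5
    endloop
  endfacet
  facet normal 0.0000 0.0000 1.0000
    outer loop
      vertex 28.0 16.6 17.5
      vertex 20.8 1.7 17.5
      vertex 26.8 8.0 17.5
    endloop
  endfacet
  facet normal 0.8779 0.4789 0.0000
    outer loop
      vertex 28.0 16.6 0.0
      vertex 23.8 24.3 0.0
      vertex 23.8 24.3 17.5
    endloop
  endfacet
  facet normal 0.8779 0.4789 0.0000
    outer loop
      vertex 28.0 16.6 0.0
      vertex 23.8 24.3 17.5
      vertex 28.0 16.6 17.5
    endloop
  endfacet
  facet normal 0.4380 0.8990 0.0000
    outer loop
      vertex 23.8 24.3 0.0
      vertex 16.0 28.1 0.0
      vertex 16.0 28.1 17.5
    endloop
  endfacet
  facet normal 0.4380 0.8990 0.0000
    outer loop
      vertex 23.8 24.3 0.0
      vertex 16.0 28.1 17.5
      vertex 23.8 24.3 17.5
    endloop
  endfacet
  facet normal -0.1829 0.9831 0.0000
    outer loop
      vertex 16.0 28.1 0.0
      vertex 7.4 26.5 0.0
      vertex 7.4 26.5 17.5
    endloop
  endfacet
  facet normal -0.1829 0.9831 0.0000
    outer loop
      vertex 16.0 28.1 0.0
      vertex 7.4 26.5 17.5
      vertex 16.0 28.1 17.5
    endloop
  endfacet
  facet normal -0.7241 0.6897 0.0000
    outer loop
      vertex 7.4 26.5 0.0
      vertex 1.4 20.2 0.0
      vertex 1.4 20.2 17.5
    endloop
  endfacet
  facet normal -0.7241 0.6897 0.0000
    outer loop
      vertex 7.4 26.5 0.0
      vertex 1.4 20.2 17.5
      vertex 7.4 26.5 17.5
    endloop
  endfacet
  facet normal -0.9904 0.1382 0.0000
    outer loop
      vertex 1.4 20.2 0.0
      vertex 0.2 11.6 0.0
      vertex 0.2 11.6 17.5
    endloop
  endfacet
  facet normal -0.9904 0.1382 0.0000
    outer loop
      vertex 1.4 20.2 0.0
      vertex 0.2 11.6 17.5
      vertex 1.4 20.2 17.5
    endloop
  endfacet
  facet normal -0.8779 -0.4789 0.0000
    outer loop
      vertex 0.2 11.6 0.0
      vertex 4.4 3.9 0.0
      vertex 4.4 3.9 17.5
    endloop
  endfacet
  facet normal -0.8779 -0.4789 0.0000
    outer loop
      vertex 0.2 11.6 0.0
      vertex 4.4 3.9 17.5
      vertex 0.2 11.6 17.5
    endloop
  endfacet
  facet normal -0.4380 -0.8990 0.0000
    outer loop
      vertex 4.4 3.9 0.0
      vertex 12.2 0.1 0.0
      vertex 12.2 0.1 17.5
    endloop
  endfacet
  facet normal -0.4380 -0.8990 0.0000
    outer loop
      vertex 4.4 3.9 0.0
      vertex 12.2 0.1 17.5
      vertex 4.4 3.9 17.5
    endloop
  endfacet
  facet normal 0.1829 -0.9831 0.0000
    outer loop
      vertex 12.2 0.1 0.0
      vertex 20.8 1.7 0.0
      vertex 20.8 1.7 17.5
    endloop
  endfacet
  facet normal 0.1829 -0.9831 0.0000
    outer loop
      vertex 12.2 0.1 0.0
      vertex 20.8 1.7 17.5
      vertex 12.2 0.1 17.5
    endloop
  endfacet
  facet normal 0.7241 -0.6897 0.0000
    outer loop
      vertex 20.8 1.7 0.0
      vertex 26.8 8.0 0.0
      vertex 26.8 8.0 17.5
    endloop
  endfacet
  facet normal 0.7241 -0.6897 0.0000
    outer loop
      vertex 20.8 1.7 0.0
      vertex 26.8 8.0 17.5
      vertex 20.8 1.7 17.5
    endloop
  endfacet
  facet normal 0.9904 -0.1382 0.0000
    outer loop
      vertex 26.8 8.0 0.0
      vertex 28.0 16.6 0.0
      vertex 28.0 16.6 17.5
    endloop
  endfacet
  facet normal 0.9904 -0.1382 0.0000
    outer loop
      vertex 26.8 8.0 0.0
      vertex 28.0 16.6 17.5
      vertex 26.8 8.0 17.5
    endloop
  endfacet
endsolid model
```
; perimeter-only toolpath
G21 ; units = mm
G90 ; absolute positioning
G28 ; home
; layer 1
G0 Z5.8
G0 X28.0 Y16.6
G1 X23.8 Y24.3
G1 X16.0 Y28.1
G1 X7.4 Y26.5
G1 X1.4 Y20.2
G1 X0.2 Y11.6
G1 X4.4 Y3.9
G1 X12.2 Y0.1
G1 X20.8 Y1.7
G1 X26.8 Y8.0
G1 X28.0 Y16.6
; layer 2
G0 Z11.7
G0 X28.0 Y16.6
G1 X23.8 Y24.3
G1 X16.0 Y28.1
G1 X7.4 Y26.5
G1 X1.4 Y20.2
G1 X0.2 Y11.6
G1 X4.4 Y3.9
G1 X12.2 Y0.1
G1 X20.8 Y1.7
G1 X26.8 Y8.0
G1 X28.0 Y16.6
; layer 3
G0 Z17.5
G0 X28.0 Y16.6
G1 X23.8 Y24.3
G1 X16.0 Y28.1
G1 X7.4 Y26.5
G1 X1.4 Y20.2
G1 X0.2 Y11.6
G1 X4.4 Y3.9
G1 X12.2 Y0.1
G1 X20.8 Y1.7
G1 X26.8 Y8.0
G1 X28.0 Y16.6
M2 ; end

The solid is a regular 10-sided prism (a cylinder approximated with 10 flat sides), circumscribed radius ≈ 14.1 mm, height ≈ 17.5 mm. Slicing at Δz = 5.8 mm — 3 equal slices spanning the solid's height, so layer i sits at z = i·h/3 — gives 3 non-empty perimeters. Each is a 10-segment closed polygon; G0 lifts to the layer z and rapids to the start vertex, then G1 traces the edges.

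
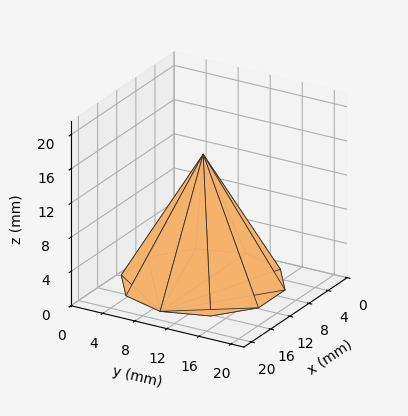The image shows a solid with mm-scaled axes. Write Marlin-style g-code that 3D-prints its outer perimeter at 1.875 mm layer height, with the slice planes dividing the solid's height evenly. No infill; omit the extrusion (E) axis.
Reading the render: the shape is a regular 10-sided pyramid, base circumscribed radius ≈ 9 mm, apex at z ≈ 15 mm (dimensions read to the nearest mm from the axis ticks). For the g-code, the solid's height is divided into equal slices at the stated Δz and each level perimeter traced with G1 moves after a G0 lift.

; perimeter-only toolpath
G21 ; units = mm
G90 ; absolute positioning
G28 ; home
; layer 1
G0 Z1.875
G0 X16.875 Y9.000
G1 X15.371 Y13.629
G1 X11.433 Y16.490
G1 X6.567 Y16.490
G1 X2.629 Y13.629
G1 X1.125 Y9.000
G1 X2.629 Y4.371
G1 X6.567 Y1.510
G1 X11.433 Y1.510
G1 X15.371 Y4.371
G1 X16.875 Y9.000
; layer 2
G0 Z3.750
G0 X15.750 Y9.000
G1 X14.461 Y12.967
G1 X11.086 Y15.420
G1 X6.914 Y15.420
G1 X3.539 Y12.967
G1 X2.250 Y9.000
G1 X3.539 Y5.032
G1 X6.914 Y2.580
G1 X11.086 Y2.580
G1 X14.461 Y5.032
G1 X15.750 Y9.000
; layer 3
G0 Z5.625
G0 X14.625 Y9.000
G1 X13.551 Y12.306
G1 X10.738 Y14.350
G1 X7.262 Y14.350
G1 X4.449 Y12.306
G1 X3.375 Y9.000
G1 X4.449 Y5.694
G1 X7.262 Y3.650
G1 X10.738 Y3.650
G1 X13.551 Y5.694
G1 X14.625 Y9.000
; layer 4
G0 Z7.500
G0 X13.500 Y9.000
G1 X12.640 Y11.645
G1 X10.390 Y13.280
G1 X7.610 Y13.280
G1 X5.359 Y11.645
G1 X4.500 Y9.000
G1 X5.359 Y6.355
G1 X7.610 Y4.720
G1 X10.390 Y4.720
G1 X12.640 Y6.355
G1 X13.500 Y9.000
; layer 5
G0 Z9.375
G0 X12.375 Y9.000
G1 X11.730 Y10.984
G1 X10.043 Y12.210
G1 X7.957 Y12.210
G1 X6.270 Y10.984
G1 X5.625 Y9.000
G1 X6.270 Y7.016
G1 X7.957 Y5.790
G1 X10.043 Y5.790
G1 X11.730 Y7.016
G1 X12.375 Y9.000
; layer 6
G0 Z11.250
G0 X11.250 Y9.000
G1 X10.820 Y10.322
G1 X9.695 Y11.140
G1 X8.305 Y11.140
G1 X7.180 Y10.322
G1 X6.750 Y9.000
G1 X7.180 Y7.678
G1 X8.305 Y6.860
G1 X9.695 Y6.860
G1 X10.820 Y7.678
G1 X11.250 Y9.000
; layer 7
G0 Z13.125
G0 X10.125 Y9.000
G1 X9.910 Y9.661
G1 X9.348 Y10.070
G1 X8.652 Y10.070
G1 X8.090 Y9.661
G1 X7.875 Y9.000
G1 X8.090 Y8.339
G1 X8.652 Y7.930
G1 X9.348 Y7.930
G1 X9.910 Y8.339
G1 X10.125 Y9.000
M2 ; end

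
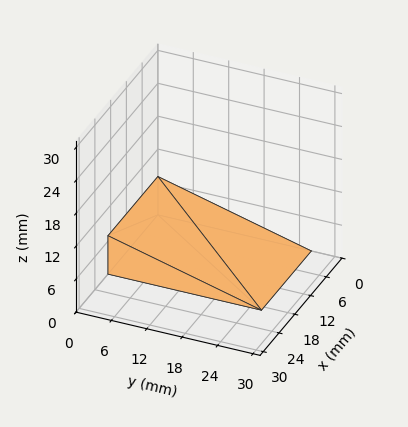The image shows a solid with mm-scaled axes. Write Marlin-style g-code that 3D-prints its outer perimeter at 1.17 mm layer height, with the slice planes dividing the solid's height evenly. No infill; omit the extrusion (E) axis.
Reading the render: the shape is a wedge (ramp): 19 × 26 mm base, rising to 7 mm along the y=0 edge and sloping linearly to z=0 at y=26 (dimensions read to the nearest mm from the axis ticks). For the g-code, the solid's height is divided into equal slices at the stated Δz and each level perimeter traced with G1 moves after a G0 lift.

; perimeter-only toolpath
G21 ; units = mm
G90 ; absolute positioning
G28 ; home
; layer 1
G0 Z1.17
G0 X0.00 Y0.00
G1 X19.00 Y0.00
G1 X19.00 Y21.67
G1 X0.00 Y21.67
G1 X0.00 Y0.00
; layer 2
G0 Z2.33
G0 X0.00 Y0.00
G1 X19.00 Y0.00
G1 X19.00 Y17.33
G1 X0.00 Y17.33
G1 X0.00 Y0.00
; layer 3
G0 Z3.50
G0 X0.00 Y0.00
G1 X19.00 Y0.00
G1 X19.00 Y13.00
G1 X0.00 Y13.00
G1 X0.00 Y0.00
; layer 4
G0 Z4.67
G0 X0.00 Y0.00
G1 X19.00 Y0.00
G1 X19.00 Y8.67
G1 X0.00 Y8.67
G1 X0.00 Y0.00
; layer 5
G0 Z5.83
G0 X0.00 Y0.00
G1 X19.00 Y0.00
G1 X19.00 Y4.33
G1 X0.00 Y4.33
G1 X0.00 Y0.00
M2 ; end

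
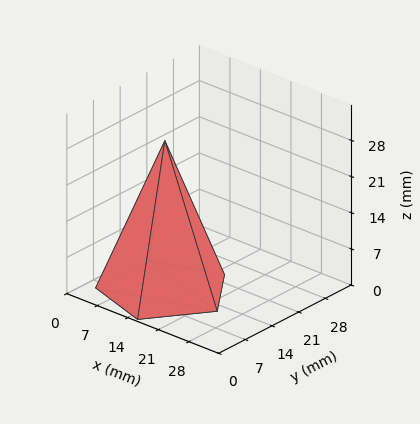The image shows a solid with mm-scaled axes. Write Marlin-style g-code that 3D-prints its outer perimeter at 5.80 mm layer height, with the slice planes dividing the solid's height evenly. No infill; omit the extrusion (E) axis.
Reading the render: the shape is a regular 5-sided pyramid, base circumscribed radius ≈ 12 mm, apex at z ≈ 29 mm (dimensions read to the nearest mm from the axis ticks). For the g-code, the solid's height is divided into equal slices at the stated Δz and each level perimeter traced with G1 moves after a G0 lift.

; perimeter-only toolpath
G21 ; units = mm
G90 ; absolute positioning
G28 ; home
; layer 1
G0 Z5.80
G0 X21.60 Y12.00
G1 X14.97 Y21.13
G1 X4.23 Y17.64
G1 X4.23 Y6.36
G1 X14.97 Y2.87
G1 X21.60 Y12.00
; layer 2
G0 Z11.60
G0 X19.20 Y12.00
G1 X14.23 Y18.85
G1 X6.17 Y16.23
G1 X6.17 Y7.77
G1 X14.23 Y5.15
G1 X19.20 Y12.00
; layer 3
G0 Z17.40
G0 X16.80 Y12.00
G1 X13.48 Y16.56
G1 X8.12 Y14.82
G1 X8.12 Y9.18
G1 X13.48 Y7.44
G1 X16.80 Y12.00
; layer 4
G0 Z23.20
G0 X14.40 Y12.00
G1 X12.74 Y14.28
G1 X10.06 Y13.41
G1 X10.06 Y10.59
G1 X12.74 Y9.72
G1 X14.40 Y12.00
M2 ; end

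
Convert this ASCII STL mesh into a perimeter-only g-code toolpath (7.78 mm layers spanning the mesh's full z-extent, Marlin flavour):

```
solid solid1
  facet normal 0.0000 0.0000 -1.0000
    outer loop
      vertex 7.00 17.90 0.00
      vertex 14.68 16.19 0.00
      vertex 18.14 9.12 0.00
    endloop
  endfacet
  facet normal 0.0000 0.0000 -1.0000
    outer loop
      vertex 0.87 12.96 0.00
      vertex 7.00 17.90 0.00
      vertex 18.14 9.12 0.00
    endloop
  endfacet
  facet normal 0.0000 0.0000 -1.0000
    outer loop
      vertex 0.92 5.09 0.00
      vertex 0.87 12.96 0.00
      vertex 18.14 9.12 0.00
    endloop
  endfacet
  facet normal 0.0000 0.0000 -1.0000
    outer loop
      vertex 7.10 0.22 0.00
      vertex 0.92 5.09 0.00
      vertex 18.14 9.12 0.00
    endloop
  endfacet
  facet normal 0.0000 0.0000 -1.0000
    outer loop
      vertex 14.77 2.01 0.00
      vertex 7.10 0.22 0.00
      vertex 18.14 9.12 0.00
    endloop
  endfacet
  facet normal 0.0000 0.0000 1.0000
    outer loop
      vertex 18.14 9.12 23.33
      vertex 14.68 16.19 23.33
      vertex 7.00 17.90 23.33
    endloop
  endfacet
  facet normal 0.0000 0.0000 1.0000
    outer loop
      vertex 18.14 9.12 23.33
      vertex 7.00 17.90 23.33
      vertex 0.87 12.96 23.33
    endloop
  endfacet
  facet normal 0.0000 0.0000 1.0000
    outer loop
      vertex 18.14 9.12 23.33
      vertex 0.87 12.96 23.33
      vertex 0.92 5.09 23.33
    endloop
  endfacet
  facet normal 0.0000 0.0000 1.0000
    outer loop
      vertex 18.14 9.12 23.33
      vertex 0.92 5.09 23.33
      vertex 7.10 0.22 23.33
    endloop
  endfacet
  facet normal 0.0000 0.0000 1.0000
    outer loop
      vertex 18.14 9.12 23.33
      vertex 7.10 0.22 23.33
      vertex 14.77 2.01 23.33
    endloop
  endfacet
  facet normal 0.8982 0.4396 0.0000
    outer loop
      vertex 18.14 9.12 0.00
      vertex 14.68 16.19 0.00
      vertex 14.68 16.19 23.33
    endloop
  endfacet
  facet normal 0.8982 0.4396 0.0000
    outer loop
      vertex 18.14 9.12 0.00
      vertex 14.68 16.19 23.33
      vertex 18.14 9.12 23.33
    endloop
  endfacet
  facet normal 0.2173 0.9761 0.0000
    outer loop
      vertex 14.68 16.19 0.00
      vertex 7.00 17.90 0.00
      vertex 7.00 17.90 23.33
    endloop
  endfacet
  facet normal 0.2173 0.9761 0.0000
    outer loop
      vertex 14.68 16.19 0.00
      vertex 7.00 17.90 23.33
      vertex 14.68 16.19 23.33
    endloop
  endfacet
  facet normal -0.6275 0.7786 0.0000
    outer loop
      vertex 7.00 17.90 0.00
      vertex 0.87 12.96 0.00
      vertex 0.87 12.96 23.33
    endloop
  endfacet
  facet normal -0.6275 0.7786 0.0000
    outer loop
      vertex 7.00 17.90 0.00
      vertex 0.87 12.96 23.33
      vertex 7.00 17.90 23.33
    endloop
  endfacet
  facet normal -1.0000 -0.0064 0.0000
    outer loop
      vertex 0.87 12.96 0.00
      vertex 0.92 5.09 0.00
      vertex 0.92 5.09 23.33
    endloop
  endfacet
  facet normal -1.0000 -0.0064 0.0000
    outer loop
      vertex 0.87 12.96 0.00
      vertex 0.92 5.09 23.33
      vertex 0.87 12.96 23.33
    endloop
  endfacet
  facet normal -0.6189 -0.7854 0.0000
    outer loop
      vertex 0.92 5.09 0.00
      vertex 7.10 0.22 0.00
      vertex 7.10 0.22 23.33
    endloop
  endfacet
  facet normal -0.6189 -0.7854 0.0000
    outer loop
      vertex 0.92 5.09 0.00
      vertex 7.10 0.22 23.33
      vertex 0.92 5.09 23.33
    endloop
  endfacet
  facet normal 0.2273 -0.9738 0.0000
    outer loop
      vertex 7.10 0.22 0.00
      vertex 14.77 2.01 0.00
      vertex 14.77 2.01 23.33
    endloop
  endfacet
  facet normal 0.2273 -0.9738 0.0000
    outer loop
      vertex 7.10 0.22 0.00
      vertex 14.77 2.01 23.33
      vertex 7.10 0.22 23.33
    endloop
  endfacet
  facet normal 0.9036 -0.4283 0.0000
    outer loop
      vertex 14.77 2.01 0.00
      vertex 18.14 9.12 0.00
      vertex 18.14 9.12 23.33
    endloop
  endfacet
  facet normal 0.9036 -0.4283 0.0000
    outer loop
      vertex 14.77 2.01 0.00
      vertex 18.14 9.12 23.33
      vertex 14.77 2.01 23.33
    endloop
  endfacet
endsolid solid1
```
; perimeter-only toolpath
G21 ; units = mm
G90 ; absolute positioning
G28 ; home
; layer 1
G0 Z7.78
G0 X18.14 Y9.12
G1 X14.68 Y16.19
G1 X7.00 Y17.90
G1 X0.87 Y12.96
G1 X0.92 Y5.09
G1 X7.10 Y0.22
G1 X14.77 Y2.01
G1 X18.14 Y9.12
; layer 2
G0 Z15.55
G0 X18.14 Y9.12
G1 X14.68 Y16.19
G1 X7.00 Y17.90
G1 X0.87 Y12.96
G1 X0.92 Y5.09
G1 X7.10 Y0.22
G1 X14.77 Y2.01
G1 X18.14 Y9.12
; layer 3
G0 Z23.33
G0 X18.14 Y9.12
G1 X14.68 Y16.19
G1 X7.00 Y17.90
G1 X0.87 Y12.96
G1 X0.92 Y5.09
G1 X7.10 Y0.22
G1 X14.77 Y2.01
G1 X18.14 Y9.12
M2 ; end

The solid is a regular 7-sided prism (a cylinder approximated with 7 flat sides), circumscribed radius ≈ 9.07 mm, height ≈ 23.3 mm. Slicing at Δz = 7.78 mm — 3 equal slices spanning the solid's height, so layer i sits at z = i·h/3 — gives 3 non-empty perimeters. Each is a 7-segment closed polygon; G0 lifts to the layer z and rapids to the start vertex, then G1 traces the edges.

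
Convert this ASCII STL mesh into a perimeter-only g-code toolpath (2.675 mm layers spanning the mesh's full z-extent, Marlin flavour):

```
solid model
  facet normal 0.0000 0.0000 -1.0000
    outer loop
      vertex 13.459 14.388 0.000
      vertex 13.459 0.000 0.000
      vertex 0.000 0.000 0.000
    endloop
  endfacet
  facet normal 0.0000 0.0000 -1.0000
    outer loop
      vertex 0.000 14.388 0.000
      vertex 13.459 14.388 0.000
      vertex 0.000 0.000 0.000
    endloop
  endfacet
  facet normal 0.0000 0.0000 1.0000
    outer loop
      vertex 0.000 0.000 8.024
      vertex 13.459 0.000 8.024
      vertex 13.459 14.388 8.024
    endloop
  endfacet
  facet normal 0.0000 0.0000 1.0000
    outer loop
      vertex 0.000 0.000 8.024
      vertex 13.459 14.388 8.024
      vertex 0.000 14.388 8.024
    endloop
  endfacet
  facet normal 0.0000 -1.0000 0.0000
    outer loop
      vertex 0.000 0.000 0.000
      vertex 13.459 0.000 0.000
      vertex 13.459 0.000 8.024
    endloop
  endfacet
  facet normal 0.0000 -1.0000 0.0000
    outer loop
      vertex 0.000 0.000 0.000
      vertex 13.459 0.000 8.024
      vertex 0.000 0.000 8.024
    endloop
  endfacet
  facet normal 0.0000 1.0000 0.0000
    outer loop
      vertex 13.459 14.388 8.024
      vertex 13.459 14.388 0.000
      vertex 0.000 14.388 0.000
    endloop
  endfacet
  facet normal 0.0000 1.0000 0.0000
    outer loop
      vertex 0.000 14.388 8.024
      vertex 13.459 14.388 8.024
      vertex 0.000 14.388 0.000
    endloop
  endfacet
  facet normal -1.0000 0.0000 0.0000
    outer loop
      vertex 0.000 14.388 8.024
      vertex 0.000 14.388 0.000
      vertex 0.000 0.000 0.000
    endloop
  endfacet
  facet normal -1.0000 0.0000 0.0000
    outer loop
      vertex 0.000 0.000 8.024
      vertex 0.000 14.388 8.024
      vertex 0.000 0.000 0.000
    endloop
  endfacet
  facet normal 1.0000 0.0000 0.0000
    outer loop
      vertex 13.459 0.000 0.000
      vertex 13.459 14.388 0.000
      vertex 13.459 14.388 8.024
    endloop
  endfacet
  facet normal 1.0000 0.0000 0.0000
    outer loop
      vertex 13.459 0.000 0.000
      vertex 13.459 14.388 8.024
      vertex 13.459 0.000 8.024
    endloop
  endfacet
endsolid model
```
; perimeter-only toolpath
G21 ; units = mm
G90 ; absolute positioning
G28 ; home
; layer 1
G0 Z2.675
G0 X0.000 Y0.000
G1 X13.459 Y0.000
G1 X13.459 Y14.388
G1 X0.000 Y14.388
G1 X0.000 Y0.000
; layer 2
G0 Z5.349
G0 X0.000 Y0.000
G1 X13.459 Y0.000
G1 X13.459 Y14.388
G1 X0.000 Y14.388
G1 X0.000 Y0.000
; layer 3
G0 Z8.024
G0 X0.000 Y0.000
G1 X13.459 Y0.000
G1 X13.459 Y14.388
G1 X0.000 Y14.388
G1 X0.000 Y0.000
M2 ; end

The solid is a rectangular box, roughly 13.5 × 14.4 mm footprint and 8.02 mm tall. Slicing at Δz = 2.675 mm — 3 equal slices spanning the solid's height, so layer i sits at z = i·h/3 — gives 3 non-empty perimeters. Each is a 4-segment closed polygon; G0 lifts to the layer z and rapids to the start vertex, then G1 traces the edges.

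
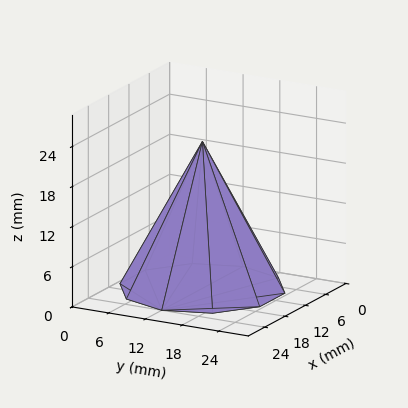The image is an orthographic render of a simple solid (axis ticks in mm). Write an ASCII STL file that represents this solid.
Reading the render: the shape is a regular 10-sided pyramid, base circumscribed radius ≈ 12 mm, apex at z ≈ 22 mm (dimensions read to the nearest mm from the axis ticks). For the STL, each face is triangulated and given an outward normal.

solid part
  facet normal 0.0000 0.0000 -1.0000
    outer loop
      vertex 15.71 23.41 0.00
      vertex 21.71 19.05 0.00
      vertex 24.00 12.00 0.00
    endloop
  endfacet
  facet normal 0.0000 0.0000 -1.0000
    outer loop
      vertex 8.29 23.41 0.00
      vertex 15.71 23.41 0.00
      vertex 24.00 12.00 0.00
    endloop
  endfacet
  facet normal 0.0000 0.0000 -1.0000
    outer loop
      vertex 2.29 19.05 0.00
      vertex 8.29 23.41 0.00
      vertex 24.00 12.00 0.00
    endloop
  endfacet
  facet normal 0.0000 0.0000 -1.0000
    outer loop
      vertex 0.00 12.00 0.00
      vertex 2.29 19.05 0.00
      vertex 24.00 12.00 0.00
    endloop
  endfacet
  facet normal 0.0000 0.0000 -1.0000
    outer loop
      vertex 2.29 4.95 0.00
      vertex 0.00 12.00 0.00
      vertex 24.00 12.00 0.00
    endloop
  endfacet
  facet normal 0.0000 0.0000 -1.0000
    outer loop
      vertex 8.29 0.59 0.00
      vertex 2.29 4.95 0.00
      vertex 24.00 12.00 0.00
    endloop
  endfacet
  facet normal 0.0000 0.0000 -1.0000
    outer loop
      vertex 15.71 0.59 0.00
      vertex 8.29 0.59 0.00
      vertex 24.00 12.00 0.00
    endloop
  endfacet
  facet normal 0.0000 0.0000 -1.0000
    outer loop
      vertex 21.71 4.95 0.00
      vertex 15.71 0.59 0.00
      vertex 24.00 12.00 0.00
    endloop
  endfacet
  facet normal 0.8442 0.2742 0.4605
    outer loop
      vertex 24.00 12.00 0.00
      vertex 21.71 19.05 0.00
      vertex 12.00 12.00 22.00
    endloop
  endfacet
  facet normal 0.5218 0.7181 0.4604
    outer loop
      vertex 21.71 19.05 0.00
      vertex 15.71 23.41 0.00
      vertex 12.00 12.00 22.00
    endloop
  endfacet
  facet normal 0.0000 0.8877 0.4604
    outer loop
      vertex 15.71 23.41 0.00
      vertex 8.29 23.41 0.00
      vertex 12.00 12.00 22.00
    endloop
  endfacet
  facet normal -0.5218 0.7181 0.4604
    outer loop
      vertex 8.29 23.41 0.00
      vertex 2.29 19.05 0.00
      vertex 12.00 12.00 22.00
    endloop
  endfacet
  facet normal -0.8442 0.2742 0.4605
    outer loop
      vertex 2.29 19.05 0.00
      vertex 0.00 12.00 0.00
      vertex 12.00 12.00 22.00
    endloop
  endfacet
  facet normal -0.8442 -0.2742 0.4605
    outer loop
      vertex 0.00 12.00 0.00
      vertex 2.29 4.95 0.00
      vertex 12.00 12.00 22.00
    endloop
  endfacet
  facet normal -0.5218 -0.7181 0.4604
    outer loop
      vertex 2.29 4.95 0.00
      vertex 8.29 0.59 0.00
      vertex 12.00 12.00 22.00
    endloop
  endfacet
  facet normal 0.0000 -0.8877 0.4604
    outer loop
      vertex 8.29 0.59 0.00
      vertex 15.71 0.59 0.00
      vertex 12.00 12.00 22.00
    endloop
  endfacet
  facet normal 0.5218 -0.7181 0.4604
    outer loop
      vertex 15.71 0.59 0.00
      vertex 21.71 4.95 0.00
      vertex 12.00 12.00 22.00
    endloop
  endfacet
  facet normal 0.8442 -0.2742 0.4605
    outer loop
      vertex 21.71 4.95 0.00
      vertex 24.00 12.00 0.00
      vertex 12.00 12.00 22.00
    endloop
  endfacet
endsolid part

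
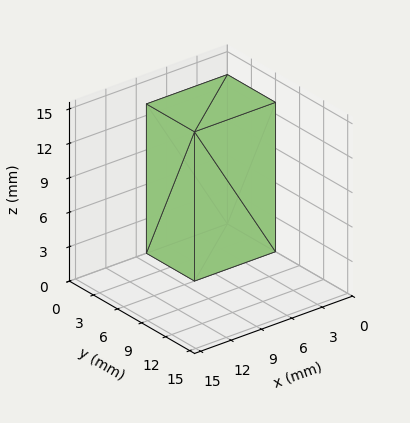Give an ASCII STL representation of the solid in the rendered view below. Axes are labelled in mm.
Reading the render: the shape is a rectangular box, roughly 8 × 6 mm footprint and 13 mm tall (dimensions read to the nearest mm from the axis ticks). For the STL, each face is triangulated and given an outward normal.

solid part
  facet normal 0.0000 0.0000 -1.0000
    outer loop
      vertex 8.0 6.0 0.0
      vertex 8.0 0.0 0.0
      vertex 0.0 0.0 0.0
    endloop
  endfacet
  facet normal 0.0000 0.0000 -1.0000
    outer loop
      vertex 0.0 6.0 0.0
      vertex 8.0 6.0 0.0
      vertex 0.0 0.0 0.0
    endloop
  endfacet
  facet normal 0.0000 0.0000 1.0000
    outer loop
      vertex 0.0 0.0 13.0
      vertex 8.0 0.0 13.0
      vertex 8.0 6.0 13.0
    endloop
  endfacet
  facet normal 0.0000 0.0000 1.0000
    outer loop
      vertex 0.0 0.0 13.0
      vertex 8.0 6.0 13.0
      vertex 0.0 6.0 13.0
    endloop
  endfacet
  facet normal 0.0000 -1.0000 0.0000
    outer loop
      vertex 0.0 0.0 0.0
      vertex 8.0 0.0 0.0
      vertex 8.0 0.0 13.0
    endloop
  endfacet
  facet normal 0.0000 -1.0000 0.0000
    outer loop
      vertex 0.0 0.0 0.0
      vertex 8.0 0.0 13.0
      vertex 0.0 0.0 13.0
    endloop
  endfacet
  facet normal 0.0000 1.0000 0.0000
    outer loop
      vertex 8.0 6.0 13.0
      vertex 8.0 6.0 0.0
      vertex 0.0 6.0 0.0
    endloop
  endfacet
  facet normal 0.0000 1.0000 0.0000
    outer loop
      vertex 0.0 6.0 13.0
      vertex 8.0 6.0 13.0
      vertex 0.0 6.0 0.0
    endloop
  endfacet
  facet normal -1.0000 0.0000 0.0000
    outer loop
      vertex 0.0 6.0 13.0
      vertex 0.0 6.0 0.0
      vertex 0.0 0.0 0.0
    endloop
  endfacet
  facet normal -1.0000 0.0000 0.0000
    outer loop
      vertex 0.0 0.0 13.0
      vertex 0.0 6.0 13.0
      vertex 0.0 0.0 0.0
    endloop
  endfacet
  facet normal 1.0000 0.0000 0.0000
    outer loop
      vertex 8.0 0.0 0.0
      vertex 8.0 6.0 0.0
      vertex 8.0 6.0 13.0
    endloop
  endfacet
  facet normal 1.0000 0.0000 0.0000
    outer loop
      vertex 8.0 0.0 0.0
      vertex 8.0 6.0 13.0
      vertex 8.0 0.0 13.0
    endloop
  endfacet
endsolid part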